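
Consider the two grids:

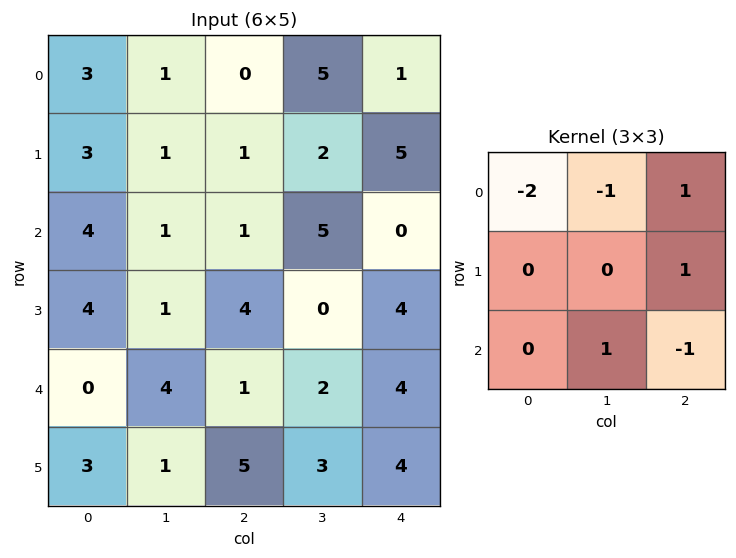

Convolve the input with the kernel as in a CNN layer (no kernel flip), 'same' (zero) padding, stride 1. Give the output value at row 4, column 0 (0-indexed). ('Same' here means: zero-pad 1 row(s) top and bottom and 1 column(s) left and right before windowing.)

The receptive field on the zero-padded input at this output position is [0 4 1 / 0 0 4 / 0 3 1]. Elementwise product with the kernel and sum: 0·-2 + 4·-1 + 1·1 + 4·1 + 3·1 + 1·-1.

3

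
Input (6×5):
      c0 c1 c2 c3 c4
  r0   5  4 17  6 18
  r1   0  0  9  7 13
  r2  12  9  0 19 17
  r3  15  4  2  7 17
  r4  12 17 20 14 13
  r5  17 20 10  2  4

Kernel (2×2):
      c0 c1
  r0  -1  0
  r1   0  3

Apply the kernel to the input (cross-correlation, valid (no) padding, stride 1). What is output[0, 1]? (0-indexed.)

23

The receptive field on the input at this output position is [4 17 / 0 9]. Elementwise product with the kernel and sum: 4·-1 + 9·3.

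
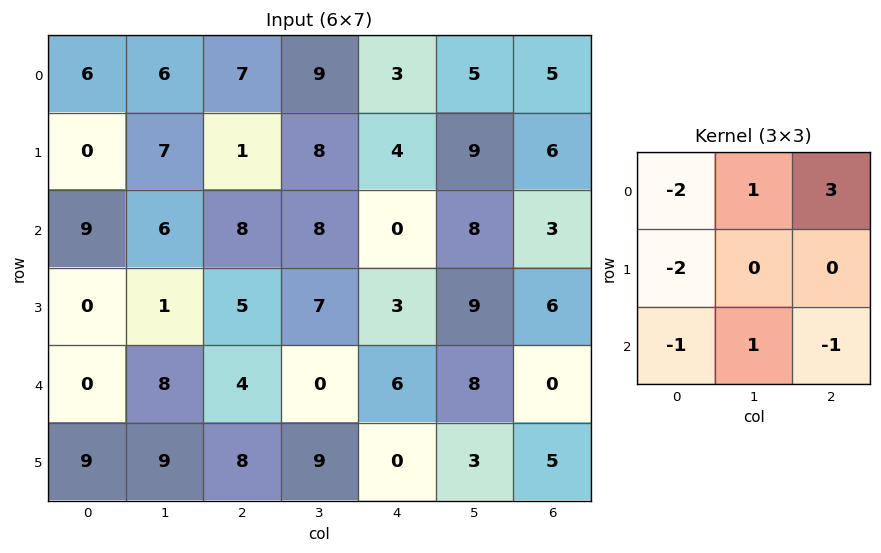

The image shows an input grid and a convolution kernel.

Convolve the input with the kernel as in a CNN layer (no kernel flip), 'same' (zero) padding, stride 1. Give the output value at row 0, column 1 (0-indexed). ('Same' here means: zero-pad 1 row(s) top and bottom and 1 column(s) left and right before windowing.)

The receptive field on the zero-padded input at this output position is [0 0 0 / 6 6 7 / 0 7 1]. Elementwise product with the kernel and sum: 0·-2 + 0·1 + 0·3 + 6·-2 + 0·-1 + 7·1 + 1·-1.

-6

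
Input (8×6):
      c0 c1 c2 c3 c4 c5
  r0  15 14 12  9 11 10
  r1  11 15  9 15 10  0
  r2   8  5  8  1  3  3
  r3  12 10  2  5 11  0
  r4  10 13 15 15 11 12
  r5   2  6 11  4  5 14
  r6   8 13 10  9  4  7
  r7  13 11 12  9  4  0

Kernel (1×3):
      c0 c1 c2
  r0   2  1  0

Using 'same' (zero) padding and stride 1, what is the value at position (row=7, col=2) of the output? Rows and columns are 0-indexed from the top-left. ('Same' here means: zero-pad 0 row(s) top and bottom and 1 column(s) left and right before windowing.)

34

The receptive field on the zero-padded input at this output position is [11 12 9]. Elementwise product with the kernel and sum: 11·2 + 12·1.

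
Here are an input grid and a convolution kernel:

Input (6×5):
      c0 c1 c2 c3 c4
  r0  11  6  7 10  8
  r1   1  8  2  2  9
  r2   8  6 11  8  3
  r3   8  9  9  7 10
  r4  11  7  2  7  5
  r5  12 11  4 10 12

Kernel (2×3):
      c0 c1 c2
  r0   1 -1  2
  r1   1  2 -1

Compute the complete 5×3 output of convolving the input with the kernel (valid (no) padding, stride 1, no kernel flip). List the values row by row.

34 29 10
6 30 42
41 31 22
40 18 33
38 28 17

Output[0,0]: The receptive field on the input at this output position is [11 6 7 / 1 8 2]. Elementwise product with the kernel and sum: 11·1 + 6·-1 + 7·2 + 1·1 + 8·2 + 2·-1.
Output[0,1]: The receptive field on the input at this output position is [6 7 10 / 8 2 2]. Elementwise product with the kernel and sum: 6·1 + 7·-1 + 10·2 + 8·1 + 2·2 + 2·-1.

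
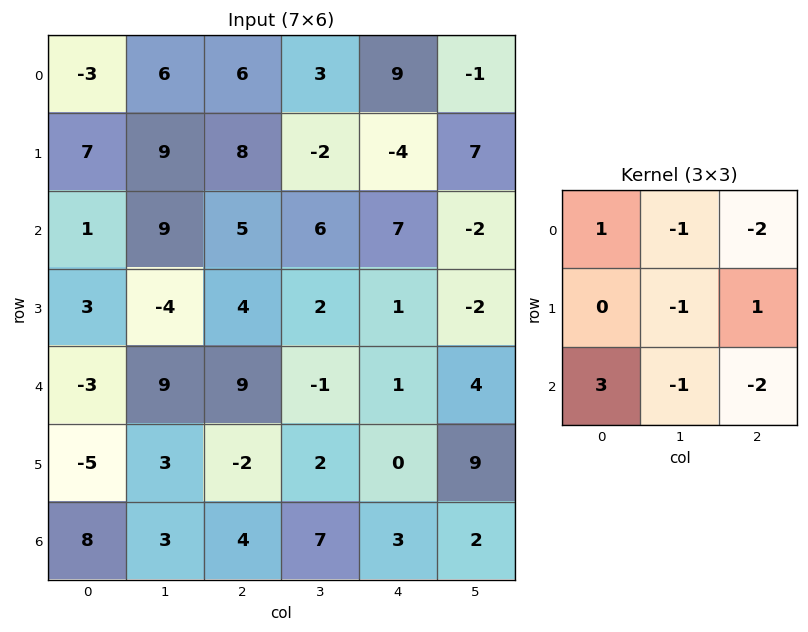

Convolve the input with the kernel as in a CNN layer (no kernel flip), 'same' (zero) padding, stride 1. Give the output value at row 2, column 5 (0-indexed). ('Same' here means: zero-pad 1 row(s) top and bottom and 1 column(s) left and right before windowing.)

-4

The receptive field on the zero-padded input at this output position is [-4 7 0 / 7 -2 0 / 1 -2 0]. Elementwise product with the kernel and sum: -4·1 + 7·-1 + 0·-2 + -2·-1 + 0·1 + 1·3 + -2·-1 + 0·-2.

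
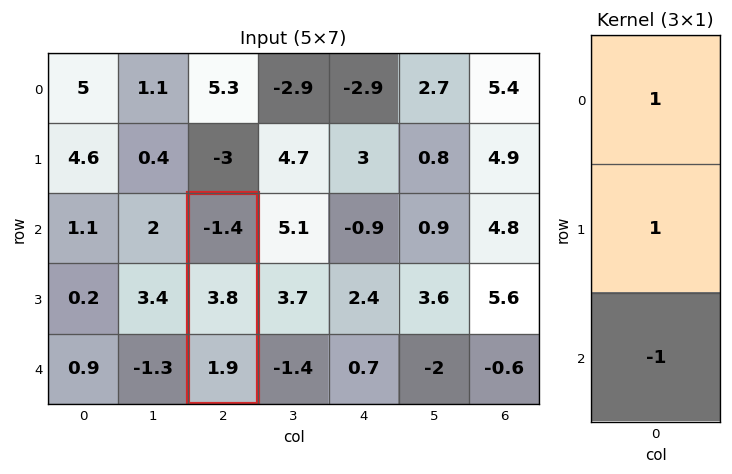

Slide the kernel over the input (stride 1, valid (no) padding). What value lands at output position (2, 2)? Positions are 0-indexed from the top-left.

The receptive field on the input at this output position is [-1.4 / 3.8 / 1.9]. Elementwise product with the kernel and sum: -1.4·1 + 3.8·1 + 1.9·-1.

0.5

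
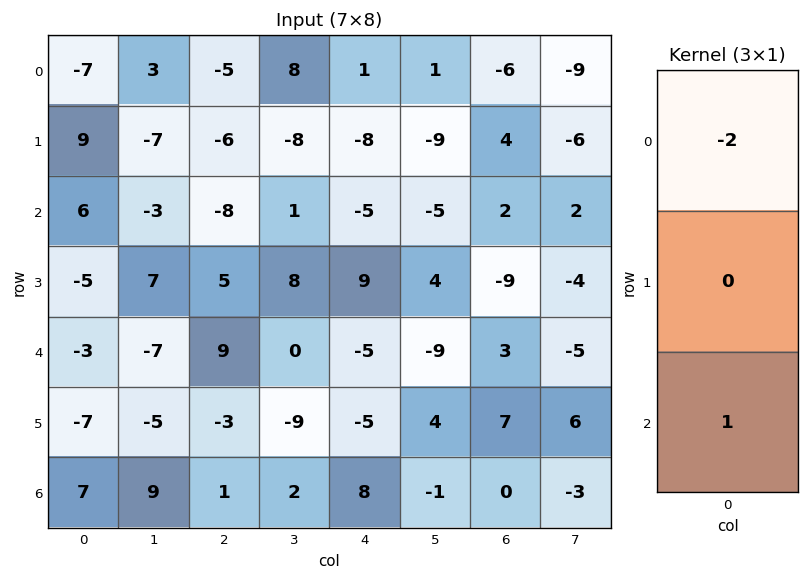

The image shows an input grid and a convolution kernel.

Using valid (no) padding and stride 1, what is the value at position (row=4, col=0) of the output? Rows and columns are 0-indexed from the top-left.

13

The receptive field on the input at this output position is [-3 / -7 / 7]. Elementwise product with the kernel and sum: -3·-2 + 7·1.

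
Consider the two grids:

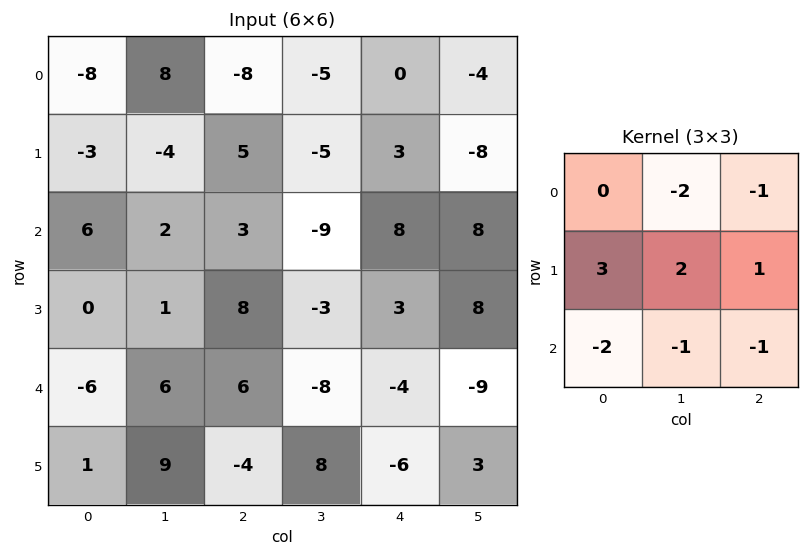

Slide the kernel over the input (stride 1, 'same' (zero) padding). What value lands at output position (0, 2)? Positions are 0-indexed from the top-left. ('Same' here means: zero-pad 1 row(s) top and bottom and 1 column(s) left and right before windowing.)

11

The receptive field on the zero-padded input at this output position is [0 0 0 / 8 -8 -5 / -4 5 -5]. Elementwise product with the kernel and sum: 0·-2 + 0·-1 + 8·3 + -8·2 + -5·1 + -4·-2 + 5·-1 + -5·-1.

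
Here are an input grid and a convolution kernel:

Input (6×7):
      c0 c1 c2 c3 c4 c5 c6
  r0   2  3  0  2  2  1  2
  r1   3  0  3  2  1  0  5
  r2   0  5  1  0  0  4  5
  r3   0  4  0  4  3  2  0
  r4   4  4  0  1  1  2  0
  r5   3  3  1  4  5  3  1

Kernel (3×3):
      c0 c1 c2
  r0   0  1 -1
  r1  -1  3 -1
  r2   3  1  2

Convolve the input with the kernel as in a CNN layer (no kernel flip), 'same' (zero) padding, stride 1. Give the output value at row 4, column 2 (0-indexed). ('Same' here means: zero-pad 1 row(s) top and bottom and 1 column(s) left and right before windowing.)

9

The receptive field on the zero-padded input at this output position is [4 0 4 / 4 0 1 / 3 1 4]. Elementwise product with the kernel and sum: 0·1 + 4·-1 + 4·-1 + 0·3 + 1·-1 + 3·3 + 1·1 + 4·2.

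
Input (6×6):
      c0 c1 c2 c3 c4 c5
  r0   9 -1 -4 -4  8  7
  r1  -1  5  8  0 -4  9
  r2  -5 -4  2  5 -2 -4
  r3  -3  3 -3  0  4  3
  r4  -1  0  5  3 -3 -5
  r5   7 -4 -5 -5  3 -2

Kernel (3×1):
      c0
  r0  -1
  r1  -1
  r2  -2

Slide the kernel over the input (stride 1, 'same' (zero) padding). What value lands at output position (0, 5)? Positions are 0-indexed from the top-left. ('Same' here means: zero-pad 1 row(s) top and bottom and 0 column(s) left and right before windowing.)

-25

The receptive field on the zero-padded input at this output position is [0 / 7 / 9]. Elementwise product with the kernel and sum: 0·-1 + 7·-1 + 9·-2.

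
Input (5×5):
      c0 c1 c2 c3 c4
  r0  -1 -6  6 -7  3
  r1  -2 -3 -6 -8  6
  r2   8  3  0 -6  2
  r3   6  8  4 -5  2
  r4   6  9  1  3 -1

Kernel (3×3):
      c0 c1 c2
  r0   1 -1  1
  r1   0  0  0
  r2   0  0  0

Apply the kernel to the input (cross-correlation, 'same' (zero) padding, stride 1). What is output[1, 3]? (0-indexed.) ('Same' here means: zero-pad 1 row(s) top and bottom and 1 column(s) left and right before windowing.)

The receptive field on the zero-padded input at this output position is [6 -7 3 / -6 -8 6 / 0 -6 2]. Elementwise product with the kernel and sum: 6·1 + -7·-1 + 3·1.

16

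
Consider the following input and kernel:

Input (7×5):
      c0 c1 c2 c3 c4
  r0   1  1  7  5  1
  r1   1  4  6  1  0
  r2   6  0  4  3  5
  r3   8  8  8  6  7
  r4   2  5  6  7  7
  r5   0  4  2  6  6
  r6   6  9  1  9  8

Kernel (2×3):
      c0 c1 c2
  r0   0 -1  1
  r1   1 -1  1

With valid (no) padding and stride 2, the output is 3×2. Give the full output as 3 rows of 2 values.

9 1
12 11
-1 2

Output[0,0]: The receptive field on the input at this output position is [1 1 7 / 1 4 6]. Elementwise product with the kernel and sum: 1·-1 + 7·1 + 1·1 + 4·-1 + 6·1.
Output[0,1]: The receptive field on the input at this output position is [7 5 1 / 6 1 0]. Elementwise product with the kernel and sum: 5·-1 + 1·1 + 6·1 + 1·-1 + 0·1.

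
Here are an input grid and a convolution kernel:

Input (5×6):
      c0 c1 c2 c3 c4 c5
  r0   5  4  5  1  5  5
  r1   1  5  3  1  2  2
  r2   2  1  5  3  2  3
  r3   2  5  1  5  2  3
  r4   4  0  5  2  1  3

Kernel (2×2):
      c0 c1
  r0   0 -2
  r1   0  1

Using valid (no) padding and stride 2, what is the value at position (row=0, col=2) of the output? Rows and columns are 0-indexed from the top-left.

The receptive field on the input at this output position is [5 5 / 2 2]. Elementwise product with the kernel and sum: 5·-2 + 2·1.

-8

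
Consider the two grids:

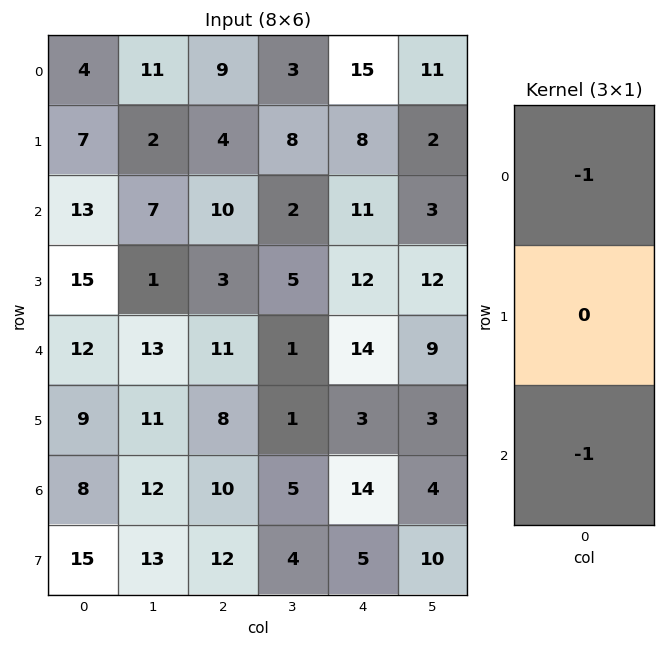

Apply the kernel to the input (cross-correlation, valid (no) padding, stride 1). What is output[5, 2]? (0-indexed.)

The receptive field on the input at this output position is [8 / 10 / 12]. Elementwise product with the kernel and sum: 8·-1 + 12·-1.

-20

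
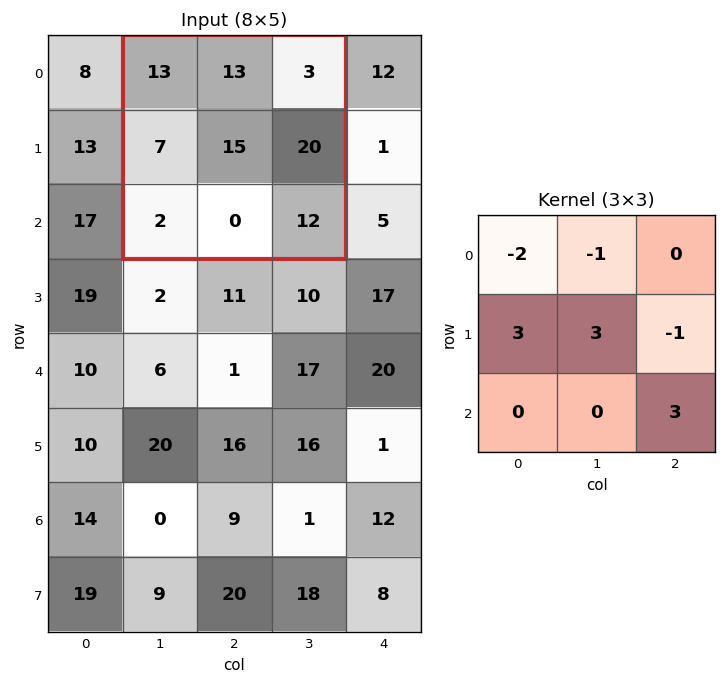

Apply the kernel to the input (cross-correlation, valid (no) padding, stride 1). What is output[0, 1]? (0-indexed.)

43

The receptive field on the input at this output position is [13 13 3 / 7 15 20 / 2 0 12]. Elementwise product with the kernel and sum: 13·-2 + 13·-1 + 7·3 + 15·3 + 20·-1 + 12·3.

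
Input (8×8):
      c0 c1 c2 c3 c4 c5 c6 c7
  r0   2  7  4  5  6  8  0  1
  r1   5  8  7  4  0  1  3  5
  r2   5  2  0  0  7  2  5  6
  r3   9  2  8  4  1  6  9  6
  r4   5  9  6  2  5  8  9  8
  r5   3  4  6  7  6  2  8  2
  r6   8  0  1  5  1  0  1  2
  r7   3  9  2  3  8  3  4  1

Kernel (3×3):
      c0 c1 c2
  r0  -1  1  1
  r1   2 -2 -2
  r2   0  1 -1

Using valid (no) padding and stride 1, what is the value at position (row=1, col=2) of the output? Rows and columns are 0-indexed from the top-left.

-14

The receptive field on the input at this output position is [7 4 0 / 0 0 7 / 8 4 1]. Elementwise product with the kernel and sum: 7·-1 + 4·1 + 0·1 + 0·2 + 0·-2 + 7·-2 + 4·1 + 1·-1.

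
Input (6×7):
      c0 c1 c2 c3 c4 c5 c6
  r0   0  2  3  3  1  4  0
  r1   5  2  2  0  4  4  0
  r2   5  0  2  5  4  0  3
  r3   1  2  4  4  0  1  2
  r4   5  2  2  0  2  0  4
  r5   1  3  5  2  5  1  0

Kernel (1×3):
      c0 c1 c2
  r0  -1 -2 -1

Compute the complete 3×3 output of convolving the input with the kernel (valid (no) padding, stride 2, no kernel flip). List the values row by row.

Output[0,0]: The receptive field on the input at this output position is [0 2 3]. Elementwise product with the kernel and sum: 0·-1 + 2·-2 + 3·-1.
Output[0,1]: The receptive field on the input at this output position is [3 3 1]. Elementwise product with the kernel and sum: 3·-1 + 3·-2 + 1·-1.

-7 -10 -9
-7 -16 -7
-11 -4 -6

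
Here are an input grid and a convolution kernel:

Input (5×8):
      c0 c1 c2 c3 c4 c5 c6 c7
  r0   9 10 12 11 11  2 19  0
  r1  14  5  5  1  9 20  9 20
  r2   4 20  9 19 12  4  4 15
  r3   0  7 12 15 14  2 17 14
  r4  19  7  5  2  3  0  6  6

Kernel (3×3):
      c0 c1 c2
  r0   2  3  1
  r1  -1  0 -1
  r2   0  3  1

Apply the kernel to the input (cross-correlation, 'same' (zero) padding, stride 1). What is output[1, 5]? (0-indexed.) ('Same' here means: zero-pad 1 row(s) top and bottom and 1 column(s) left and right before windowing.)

45

The receptive field on the zero-padded input at this output position is [11 2 19 / 9 20 9 / 12 4 4]. Elementwise product with the kernel and sum: 11·2 + 2·3 + 19·1 + 9·-1 + 9·-1 + 4·3 + 4·1.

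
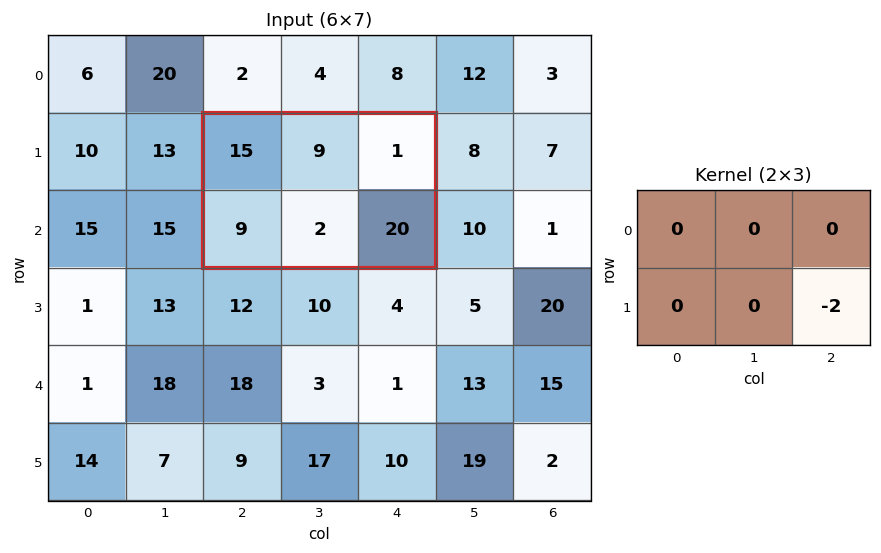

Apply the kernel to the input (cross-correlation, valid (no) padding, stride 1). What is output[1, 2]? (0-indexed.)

The receptive field on the input at this output position is [15 9 1 / 9 2 20]. Elementwise product with the kernel and sum: 20·-2.

-40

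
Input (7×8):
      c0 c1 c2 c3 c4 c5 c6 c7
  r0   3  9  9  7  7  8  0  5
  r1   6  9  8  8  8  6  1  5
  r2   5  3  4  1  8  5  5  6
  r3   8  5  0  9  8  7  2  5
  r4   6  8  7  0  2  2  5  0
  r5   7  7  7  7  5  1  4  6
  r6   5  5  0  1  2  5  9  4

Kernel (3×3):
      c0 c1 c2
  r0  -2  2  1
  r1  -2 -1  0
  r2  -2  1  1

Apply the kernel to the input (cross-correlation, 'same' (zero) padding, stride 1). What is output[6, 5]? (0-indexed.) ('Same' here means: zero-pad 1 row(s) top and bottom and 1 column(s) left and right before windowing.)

The receptive field on the zero-padded input at this output position is [5 1 4 / 2 5 9 / 0 0 0]. Elementwise product with the kernel and sum: 5·-2 + 1·2 + 4·1 + 2·-2 + 5·-1 + 0·-2 + 0·1 + 0·1.

-13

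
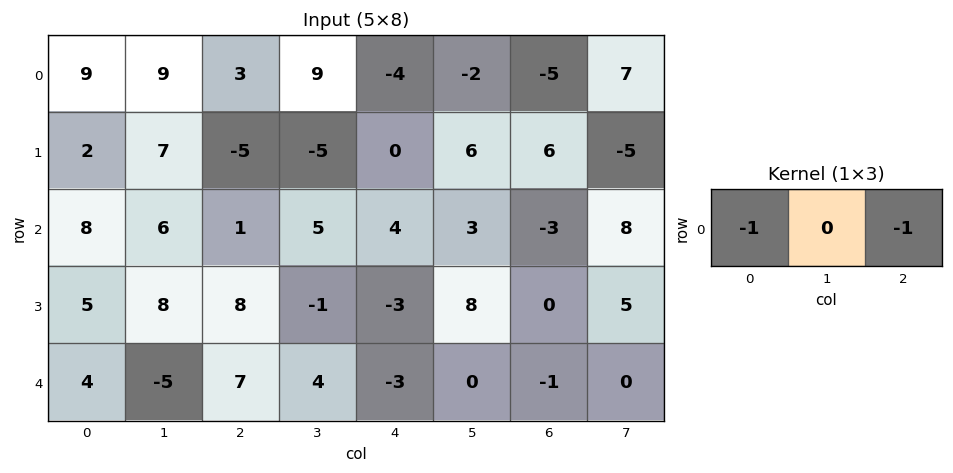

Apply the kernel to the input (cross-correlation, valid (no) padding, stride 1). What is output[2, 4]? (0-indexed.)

The receptive field on the input at this output position is [4 3 -3]. Elementwise product with the kernel and sum: 4·-1 + -3·-1.

-1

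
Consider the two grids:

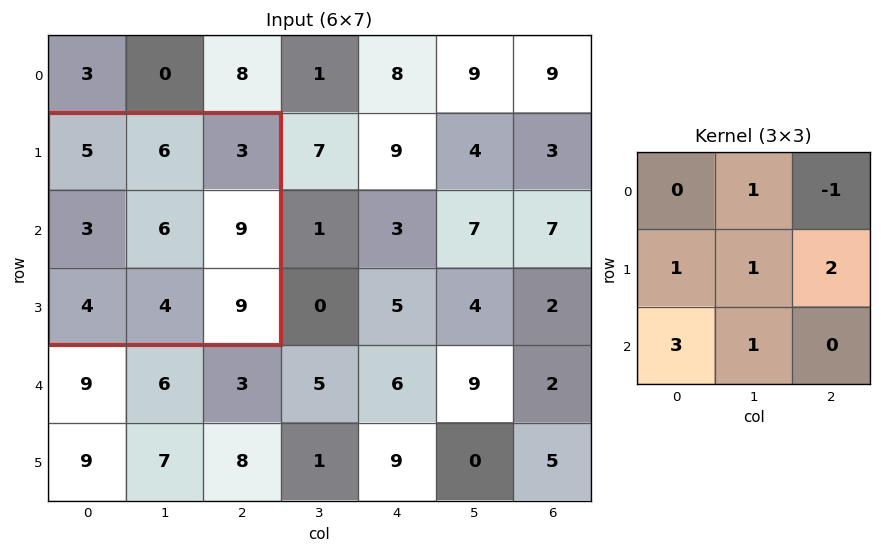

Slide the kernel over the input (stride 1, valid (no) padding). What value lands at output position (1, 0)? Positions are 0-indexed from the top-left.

46

The receptive field on the input at this output position is [5 6 3 / 3 6 9 / 4 4 9]. Elementwise product with the kernel and sum: 6·1 + 3·-1 + 3·1 + 6·1 + 9·2 + 4·3 + 4·1.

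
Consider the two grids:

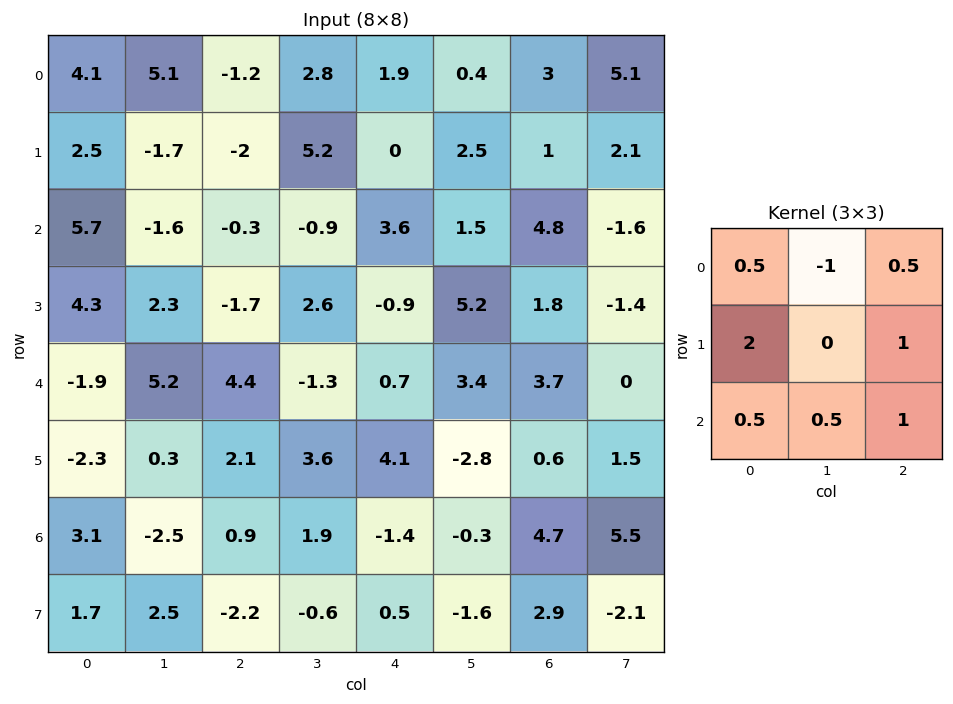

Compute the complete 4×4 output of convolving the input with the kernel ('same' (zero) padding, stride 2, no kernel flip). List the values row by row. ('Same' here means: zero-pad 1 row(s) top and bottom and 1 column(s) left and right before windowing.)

4.65 16.35 11.1 9.75
-0.5 2.55 9.6 4.8
1.2 18.05 6.65 7.3
3.3 -3.7 -1.85 2.2

Output[0,0]: The receptive field on the zero-padded input at this output position is [0 0 0 / 0 4.1 5.1 / 0 2.5 -1.7]. Elementwise product with the kernel and sum: 0·0.5 + 0·-1 + 0·0.5 + 0·2 + 5.1·1 + 0·0.5 + 2.5·0.5 + -1.7·1.
Output[0,1]: The receptive field on the zero-padded input at this output position is [0 0 0 / 5.1 -1.2 2.8 / -1.7 -2 5.2]. Elementwise product with the kernel and sum: 0·0.5 + 0·-1 + 0·0.5 + 5.1·2 + 2.8·1 + -1.7·0.5 + -2·0.5 + 5.2·1.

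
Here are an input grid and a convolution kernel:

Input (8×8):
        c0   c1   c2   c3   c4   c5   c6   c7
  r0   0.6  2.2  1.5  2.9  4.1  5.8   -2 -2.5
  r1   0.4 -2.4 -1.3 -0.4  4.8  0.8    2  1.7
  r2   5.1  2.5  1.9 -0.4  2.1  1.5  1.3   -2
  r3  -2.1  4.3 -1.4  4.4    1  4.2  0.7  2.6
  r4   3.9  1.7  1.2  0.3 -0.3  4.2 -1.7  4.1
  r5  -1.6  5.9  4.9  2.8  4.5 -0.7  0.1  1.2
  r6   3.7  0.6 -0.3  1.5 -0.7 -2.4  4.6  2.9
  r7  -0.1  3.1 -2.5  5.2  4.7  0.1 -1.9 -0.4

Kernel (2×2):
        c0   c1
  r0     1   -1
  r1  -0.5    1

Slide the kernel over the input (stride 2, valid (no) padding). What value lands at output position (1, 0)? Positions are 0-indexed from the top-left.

The receptive field on the input at this output position is [5.1 2.5 / -2.1 4.3]. Elementwise product with the kernel and sum: 5.1·1 + 2.5·-1 + -2.1·-0.5 + 4.3·1.

7.95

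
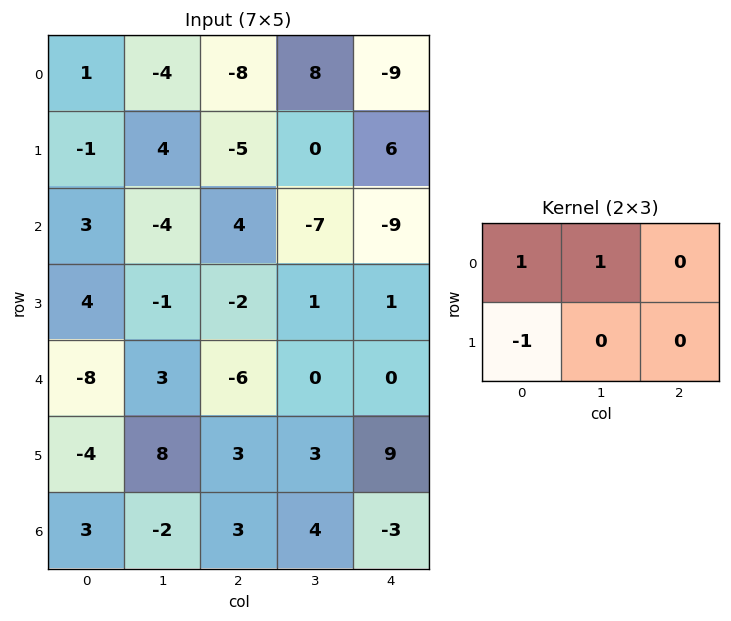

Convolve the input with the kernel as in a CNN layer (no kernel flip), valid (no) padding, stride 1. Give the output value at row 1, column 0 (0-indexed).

The receptive field on the input at this output position is [-1 4 -5 / 3 -4 4]. Elementwise product with the kernel and sum: -1·1 + 4·1 + 3·-1.

0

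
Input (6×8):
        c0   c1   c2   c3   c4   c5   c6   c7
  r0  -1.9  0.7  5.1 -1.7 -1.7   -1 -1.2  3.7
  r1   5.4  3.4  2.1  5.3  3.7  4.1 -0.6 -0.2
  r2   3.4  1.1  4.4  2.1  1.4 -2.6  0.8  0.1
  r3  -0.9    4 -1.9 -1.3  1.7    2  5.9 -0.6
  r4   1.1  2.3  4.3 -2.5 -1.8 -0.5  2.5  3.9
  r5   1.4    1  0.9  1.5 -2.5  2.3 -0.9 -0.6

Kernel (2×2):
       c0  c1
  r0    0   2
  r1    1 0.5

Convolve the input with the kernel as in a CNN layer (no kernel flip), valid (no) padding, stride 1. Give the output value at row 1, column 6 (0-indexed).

The receptive field on the input at this output position is [-0.6 -0.2 / 0.8 0.1]. Elementwise product with the kernel and sum: -0.2·2 + 0.8·1 + 0.1·0.5.

0.45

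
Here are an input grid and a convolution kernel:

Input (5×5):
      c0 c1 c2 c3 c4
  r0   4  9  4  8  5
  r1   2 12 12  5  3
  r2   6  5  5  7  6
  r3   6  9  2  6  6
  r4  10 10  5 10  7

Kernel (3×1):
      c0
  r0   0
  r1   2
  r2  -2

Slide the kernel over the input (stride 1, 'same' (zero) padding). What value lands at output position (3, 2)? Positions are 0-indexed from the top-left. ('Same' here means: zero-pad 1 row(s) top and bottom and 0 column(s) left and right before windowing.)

The receptive field on the zero-padded input at this output position is [5 / 2 / 5]. Elementwise product with the kernel and sum: 2·2 + 5·-2.

-6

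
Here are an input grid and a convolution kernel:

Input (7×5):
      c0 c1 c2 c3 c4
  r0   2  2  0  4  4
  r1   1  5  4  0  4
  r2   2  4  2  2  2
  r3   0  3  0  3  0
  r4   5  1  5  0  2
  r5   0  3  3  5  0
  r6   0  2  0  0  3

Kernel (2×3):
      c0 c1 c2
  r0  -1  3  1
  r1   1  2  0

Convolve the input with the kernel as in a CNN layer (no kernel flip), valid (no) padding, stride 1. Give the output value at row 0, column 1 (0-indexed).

15

The receptive field on the input at this output position is [2 0 4 / 5 4 0]. Elementwise product with the kernel and sum: 2·-1 + 0·3 + 4·1 + 5·1 + 4·2.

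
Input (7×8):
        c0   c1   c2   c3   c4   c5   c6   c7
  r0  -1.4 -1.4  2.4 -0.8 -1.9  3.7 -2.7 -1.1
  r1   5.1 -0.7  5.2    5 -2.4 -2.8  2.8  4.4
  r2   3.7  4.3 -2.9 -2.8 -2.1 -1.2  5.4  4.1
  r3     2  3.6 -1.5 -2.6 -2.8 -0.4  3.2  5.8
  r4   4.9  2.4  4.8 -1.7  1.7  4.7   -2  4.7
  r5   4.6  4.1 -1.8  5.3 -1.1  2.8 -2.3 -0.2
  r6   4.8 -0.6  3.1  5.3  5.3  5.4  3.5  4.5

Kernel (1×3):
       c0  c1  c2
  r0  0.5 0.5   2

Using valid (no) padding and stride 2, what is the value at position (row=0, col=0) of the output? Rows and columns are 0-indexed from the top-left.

3.4

The receptive field on the input at this output position is [-1.4 -1.4 2.4]. Elementwise product with the kernel and sum: -1.4·0.5 + -1.4·0.5 + 2.4·2.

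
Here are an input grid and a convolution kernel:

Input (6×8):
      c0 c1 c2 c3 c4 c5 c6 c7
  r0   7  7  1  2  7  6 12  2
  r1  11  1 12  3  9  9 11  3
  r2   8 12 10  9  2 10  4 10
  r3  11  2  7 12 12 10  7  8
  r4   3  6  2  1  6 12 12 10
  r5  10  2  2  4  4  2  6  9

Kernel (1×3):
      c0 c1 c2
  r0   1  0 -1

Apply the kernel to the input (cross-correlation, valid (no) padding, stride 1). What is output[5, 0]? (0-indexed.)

8

The receptive field on the input at this output position is [10 2 2]. Elementwise product with the kernel and sum: 10·1 + 2·-1.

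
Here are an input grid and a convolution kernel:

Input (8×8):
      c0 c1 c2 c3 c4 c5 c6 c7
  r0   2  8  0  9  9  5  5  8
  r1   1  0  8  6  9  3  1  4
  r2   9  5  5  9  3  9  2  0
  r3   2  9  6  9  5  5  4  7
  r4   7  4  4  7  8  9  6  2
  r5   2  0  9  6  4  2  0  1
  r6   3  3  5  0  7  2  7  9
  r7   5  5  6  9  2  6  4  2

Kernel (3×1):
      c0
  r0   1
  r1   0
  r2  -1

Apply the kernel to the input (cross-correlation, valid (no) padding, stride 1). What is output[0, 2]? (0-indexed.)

The receptive field on the input at this output position is [0 / 8 / 5]. Elementwise product with the kernel and sum: 0·1 + 5·-1.

-5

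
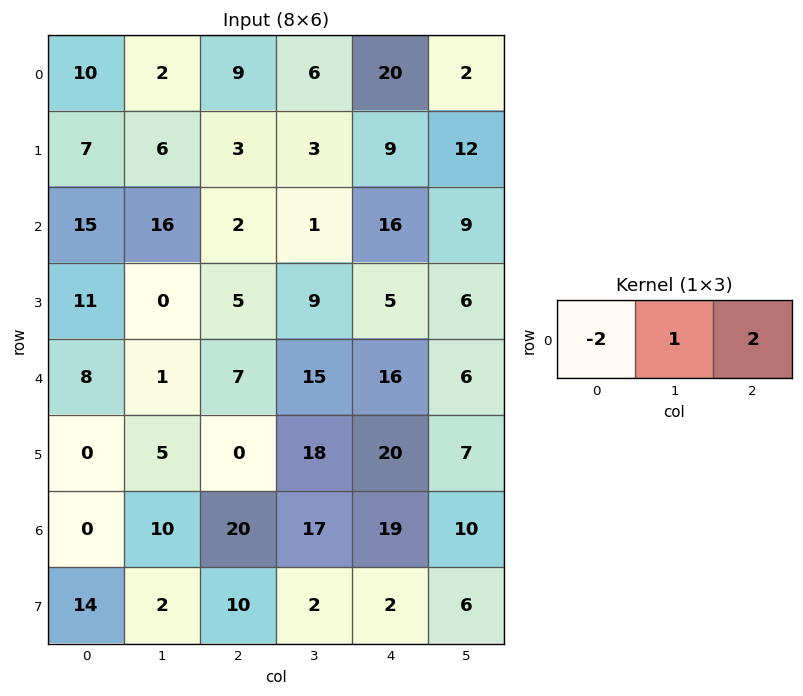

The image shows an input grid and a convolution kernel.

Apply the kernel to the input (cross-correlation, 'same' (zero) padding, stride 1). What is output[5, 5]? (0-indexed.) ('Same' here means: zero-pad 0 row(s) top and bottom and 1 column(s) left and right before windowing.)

-33

The receptive field on the zero-padded input at this output position is [20 7 0]. Elementwise product with the kernel and sum: 20·-2 + 7·1 + 0·2.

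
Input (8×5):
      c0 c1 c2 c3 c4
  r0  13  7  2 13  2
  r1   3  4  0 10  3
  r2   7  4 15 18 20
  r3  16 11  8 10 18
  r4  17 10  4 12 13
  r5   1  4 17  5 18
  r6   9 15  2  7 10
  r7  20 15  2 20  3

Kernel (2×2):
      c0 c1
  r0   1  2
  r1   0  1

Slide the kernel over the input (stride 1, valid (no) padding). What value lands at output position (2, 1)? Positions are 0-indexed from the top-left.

The receptive field on the input at this output position is [4 15 / 11 8]. Elementwise product with the kernel and sum: 4·1 + 15·2 + 8·1.

42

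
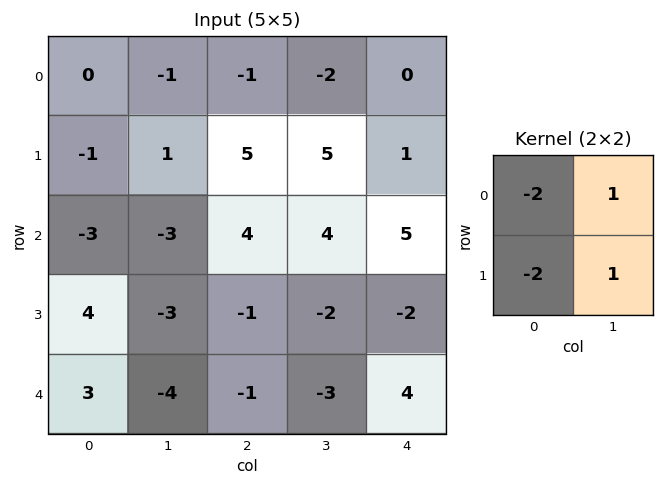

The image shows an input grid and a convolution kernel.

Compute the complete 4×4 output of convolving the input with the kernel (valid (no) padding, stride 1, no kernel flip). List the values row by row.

Output[0,0]: The receptive field on the input at this output position is [0 -1 / -1 1]. Elementwise product with the kernel and sum: 0·-2 + -1·1 + -1·-2 + 1·1.
Output[0,1]: The receptive field on the input at this output position is [-1 -1 / 1 5]. Elementwise product with the kernel and sum: -1·-2 + -1·1 + 1·-2 + 5·1.

2 4 -5 -5
6 13 -9 -12
-8 15 -4 -1
-21 12 -1 12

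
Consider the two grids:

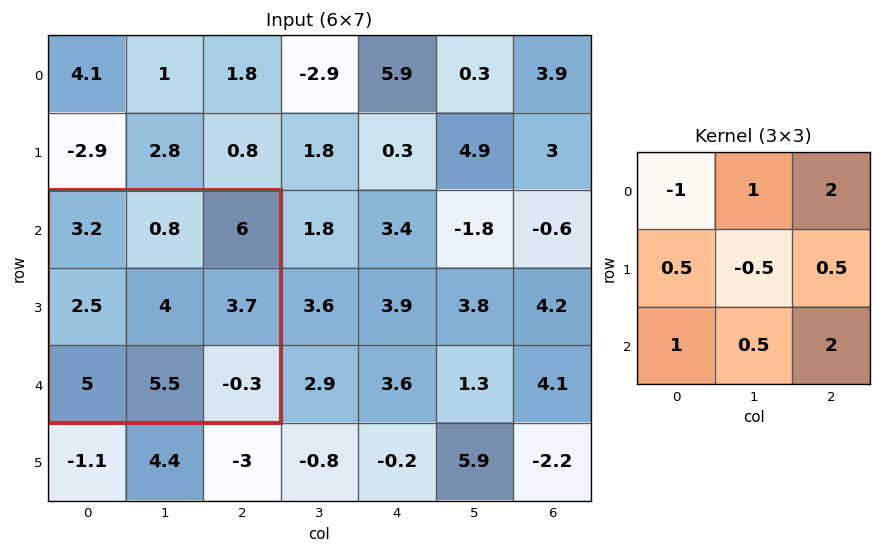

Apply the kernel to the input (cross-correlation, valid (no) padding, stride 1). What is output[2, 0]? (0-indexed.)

17.85

The receptive field on the input at this output position is [3.2 0.8 6 / 2.5 4 3.7 / 5 5.5 -0.3]. Elementwise product with the kernel and sum: 3.2·-1 + 0.8·1 + 6·2 + 2.5·0.5 + 4·-0.5 + 3.7·0.5 + 5·1 + 5.5·0.5 + -0.3·2.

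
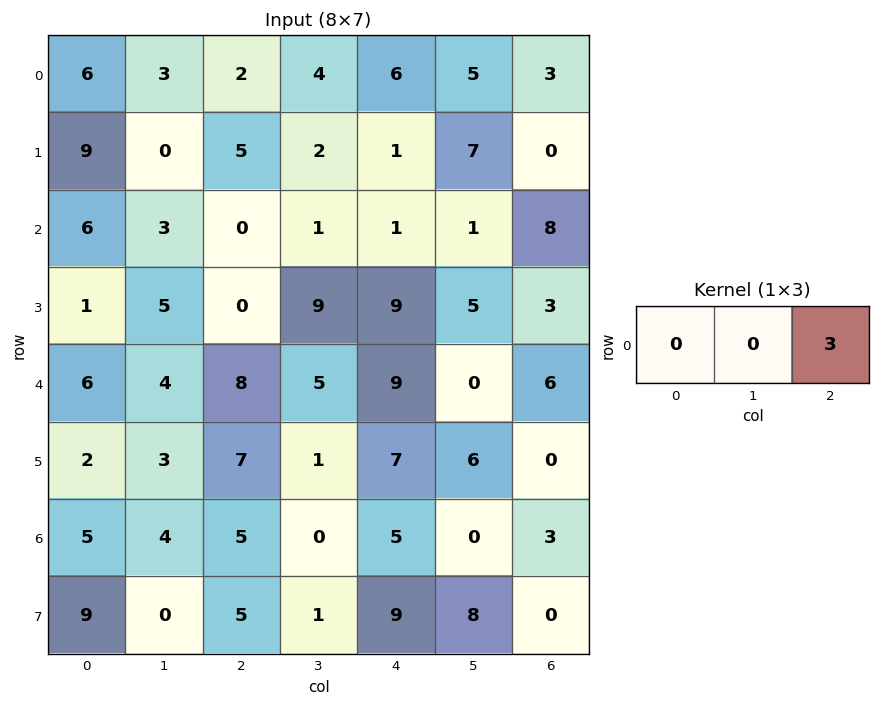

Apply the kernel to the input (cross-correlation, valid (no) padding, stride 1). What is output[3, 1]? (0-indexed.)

The receptive field on the input at this output position is [5 0 9]. Elementwise product with the kernel and sum: 9·3.

27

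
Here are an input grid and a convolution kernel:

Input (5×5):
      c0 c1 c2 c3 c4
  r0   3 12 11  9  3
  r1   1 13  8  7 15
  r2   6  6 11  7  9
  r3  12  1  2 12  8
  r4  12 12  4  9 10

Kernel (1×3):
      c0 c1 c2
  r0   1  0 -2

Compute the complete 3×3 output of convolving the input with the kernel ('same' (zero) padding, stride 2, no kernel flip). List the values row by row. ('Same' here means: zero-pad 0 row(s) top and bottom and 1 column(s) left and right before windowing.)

Output[0,0]: The receptive field on the zero-padded input at this output position is [0 3 12]. Elementwise product with the kernel and sum: 0·1 + 12·-2.
Output[0,1]: The receptive field on the zero-padded input at this output position is [12 11 9]. Elementwise product with the kernel and sum: 12·1 + 9·-2.

-24 -6 9
-12 -8 7
-24 -6 9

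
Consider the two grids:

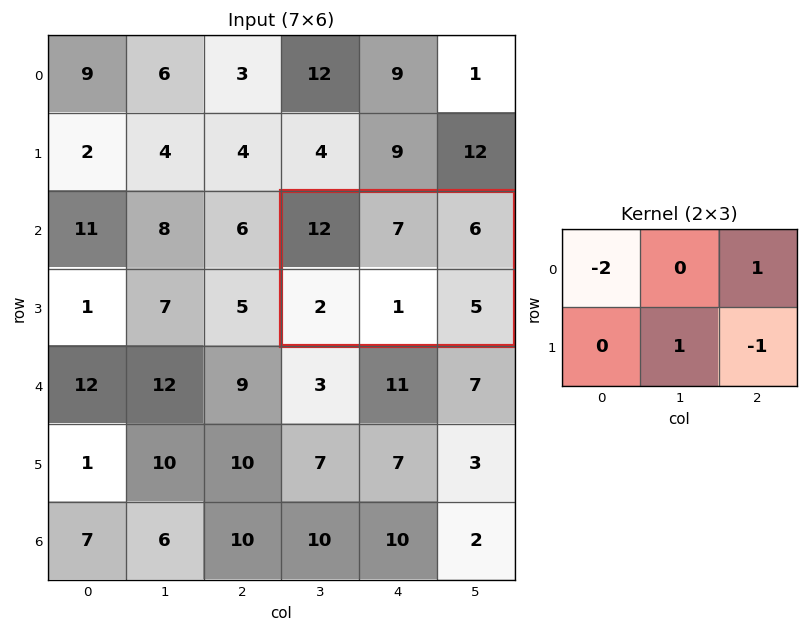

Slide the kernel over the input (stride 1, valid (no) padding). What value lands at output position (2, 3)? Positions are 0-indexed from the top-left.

-22

The receptive field on the input at this output position is [12 7 6 / 2 1 5]. Elementwise product with the kernel and sum: 12·-2 + 6·1 + 1·1 + 5·-1.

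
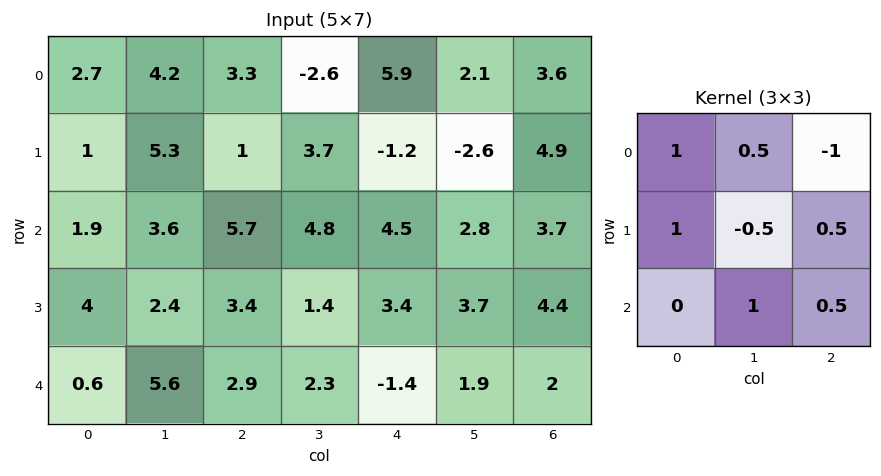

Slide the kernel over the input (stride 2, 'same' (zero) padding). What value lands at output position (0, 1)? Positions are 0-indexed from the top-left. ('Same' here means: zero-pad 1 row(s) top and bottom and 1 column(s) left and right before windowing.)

The receptive field on the zero-padded input at this output position is [0 0 0 / 4.2 3.3 -2.6 / 5.3 1 3.7]. Elementwise product with the kernel and sum: 0·1 + 0·0.5 + 0·-1 + 4.2·1 + 3.3·-0.5 + -2.6·0.5 + 1·1 + 3.7·0.5.

4.1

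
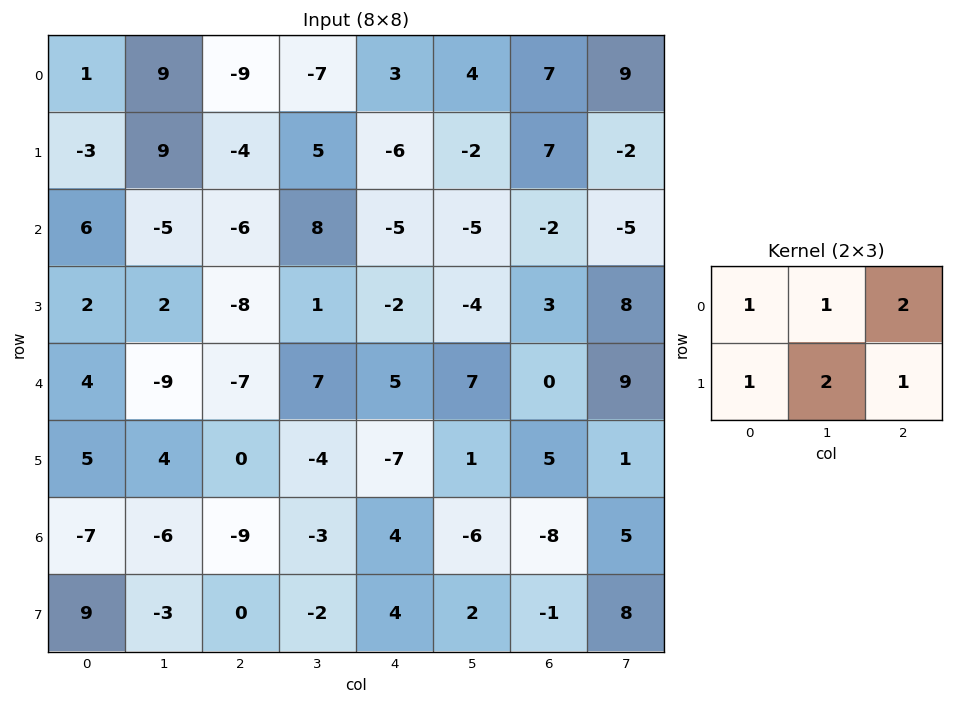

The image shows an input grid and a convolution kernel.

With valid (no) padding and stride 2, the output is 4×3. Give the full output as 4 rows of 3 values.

3 -10 18
-13 -16 -21
-6 -5 12
-28 -4 -11

Output[0,0]: The receptive field on the input at this output position is [1 9 -9 / -3 9 -4]. Elementwise product with the kernel and sum: 1·1 + 9·1 + -9·2 + -3·1 + 9·2 + -4·1.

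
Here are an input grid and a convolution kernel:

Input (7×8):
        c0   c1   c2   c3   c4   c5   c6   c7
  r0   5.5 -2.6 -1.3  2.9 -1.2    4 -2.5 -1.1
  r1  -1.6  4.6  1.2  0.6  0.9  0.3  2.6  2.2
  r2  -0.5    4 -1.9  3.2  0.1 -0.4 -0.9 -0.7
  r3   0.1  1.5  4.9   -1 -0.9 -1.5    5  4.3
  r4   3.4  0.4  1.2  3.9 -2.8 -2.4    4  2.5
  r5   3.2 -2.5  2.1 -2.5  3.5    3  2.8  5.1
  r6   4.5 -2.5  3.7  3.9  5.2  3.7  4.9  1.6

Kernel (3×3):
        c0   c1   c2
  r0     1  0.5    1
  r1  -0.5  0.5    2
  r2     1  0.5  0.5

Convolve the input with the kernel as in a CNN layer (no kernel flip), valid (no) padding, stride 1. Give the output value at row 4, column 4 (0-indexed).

14.85

The receptive field on the input at this output position is [-2.8 -2.4 4 / 3.5 3 2.8 / 5.2 3.7 4.9]. Elementwise product with the kernel and sum: -2.8·1 + -2.4·0.5 + 4·1 + 3.5·-0.5 + 3·0.5 + 2.8·2 + 5.2·1 + 3.7·0.5 + 4.9·0.5.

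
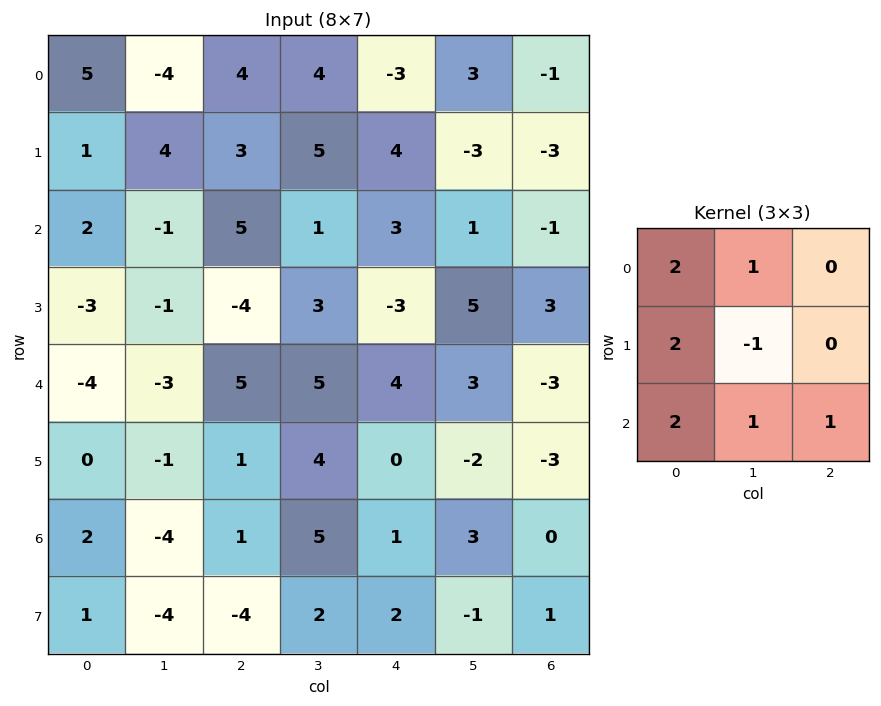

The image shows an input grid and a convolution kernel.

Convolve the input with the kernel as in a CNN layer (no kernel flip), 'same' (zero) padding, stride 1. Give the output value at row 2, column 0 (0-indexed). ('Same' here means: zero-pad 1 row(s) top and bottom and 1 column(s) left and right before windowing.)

-5

The receptive field on the zero-padded input at this output position is [0 1 4 / 0 2 -1 / 0 -3 -1]. Elementwise product with the kernel and sum: 0·2 + 1·1 + 0·2 + 2·-1 + 0·2 + -3·1 + -1·1.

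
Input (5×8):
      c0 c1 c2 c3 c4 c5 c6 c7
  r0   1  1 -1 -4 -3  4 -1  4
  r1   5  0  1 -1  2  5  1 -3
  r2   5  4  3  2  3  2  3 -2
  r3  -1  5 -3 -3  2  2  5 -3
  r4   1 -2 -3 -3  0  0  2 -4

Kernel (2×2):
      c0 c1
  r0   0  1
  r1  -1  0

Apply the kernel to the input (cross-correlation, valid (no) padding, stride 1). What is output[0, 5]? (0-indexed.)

The receptive field on the input at this output position is [4 -1 / 5 1]. Elementwise product with the kernel and sum: -1·1 + 5·-1.

-6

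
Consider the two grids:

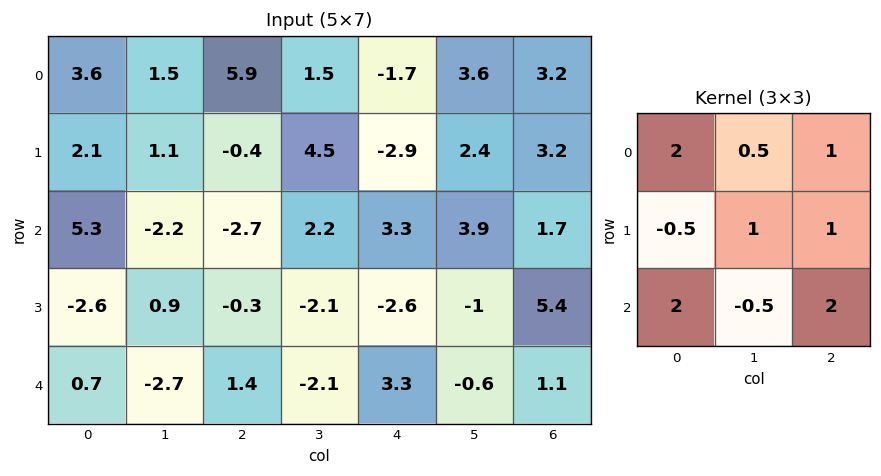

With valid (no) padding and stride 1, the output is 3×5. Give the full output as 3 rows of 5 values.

19.8 12.35 12.75 13.55 16.7
-9.45 4.85 0.65 11.15 8.65
14.25 -16.7 4.9 0.35 25.05

Output[0,0]: The receptive field on the input at this output position is [3.6 1.5 5.9 / 2.1 1.1 -0.4 / 5.3 -2.2 -2.7]. Elementwise product with the kernel and sum: 3.6·2 + 1.5·0.5 + 5.9·1 + 2.1·-0.5 + 1.1·1 + -0.4·1 + 5.3·2 + -2.2·-0.5 + -2.7·2.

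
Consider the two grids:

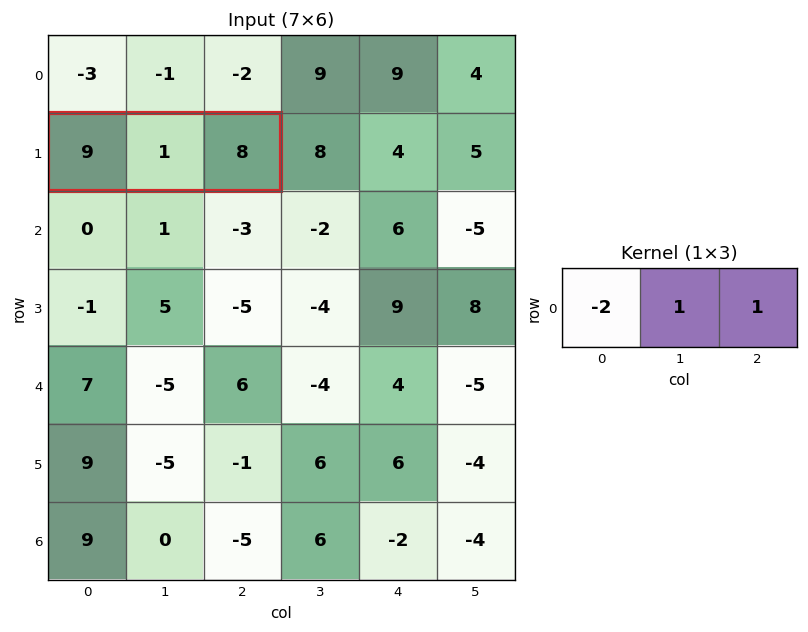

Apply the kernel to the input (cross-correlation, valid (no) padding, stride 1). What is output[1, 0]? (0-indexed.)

-9

The receptive field on the input at this output position is [9 1 8]. Elementwise product with the kernel and sum: 9·-2 + 1·1 + 8·1.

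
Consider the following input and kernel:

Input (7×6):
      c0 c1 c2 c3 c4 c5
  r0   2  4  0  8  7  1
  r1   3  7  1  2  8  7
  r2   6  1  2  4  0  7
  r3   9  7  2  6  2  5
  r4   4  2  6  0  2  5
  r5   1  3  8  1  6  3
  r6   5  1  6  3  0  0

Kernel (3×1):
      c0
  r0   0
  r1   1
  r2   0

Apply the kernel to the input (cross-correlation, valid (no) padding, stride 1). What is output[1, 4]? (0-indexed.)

The receptive field on the input at this output position is [8 / 0 / 2]. Elementwise product with the kernel and sum: 0·1.

0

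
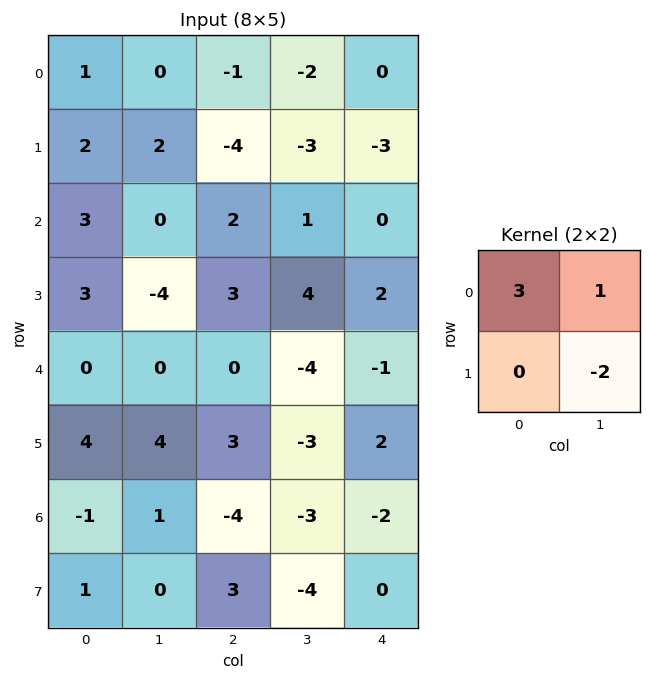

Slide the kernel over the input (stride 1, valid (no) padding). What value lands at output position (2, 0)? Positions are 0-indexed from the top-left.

The receptive field on the input at this output position is [3 0 / 3 -4]. Elementwise product with the kernel and sum: 3·3 + 0·1 + -4·-2.

17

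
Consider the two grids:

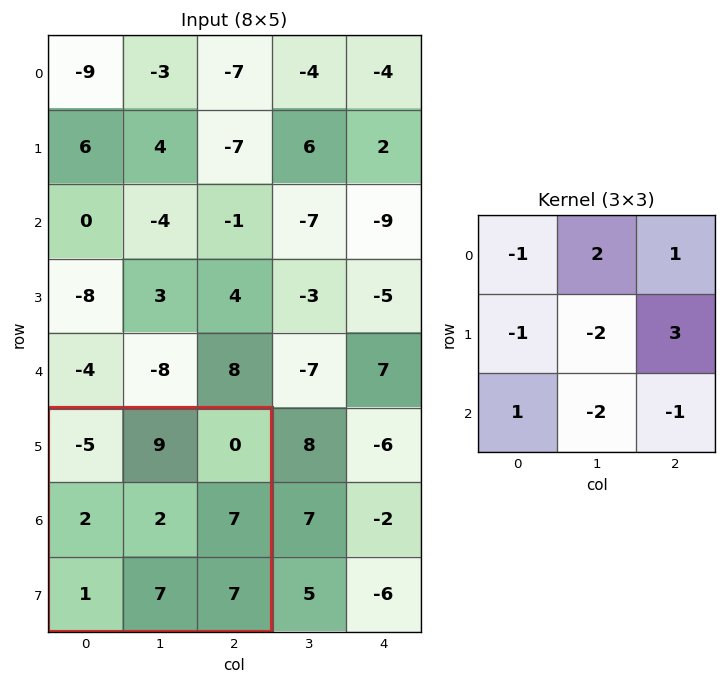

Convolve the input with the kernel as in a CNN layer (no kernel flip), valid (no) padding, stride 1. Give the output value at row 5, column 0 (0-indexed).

The receptive field on the input at this output position is [-5 9 0 / 2 2 7 / 1 7 7]. Elementwise product with the kernel and sum: -5·-1 + 9·2 + 0·1 + 2·-1 + 2·-2 + 7·3 + 1·1 + 7·-2 + 7·-1.

18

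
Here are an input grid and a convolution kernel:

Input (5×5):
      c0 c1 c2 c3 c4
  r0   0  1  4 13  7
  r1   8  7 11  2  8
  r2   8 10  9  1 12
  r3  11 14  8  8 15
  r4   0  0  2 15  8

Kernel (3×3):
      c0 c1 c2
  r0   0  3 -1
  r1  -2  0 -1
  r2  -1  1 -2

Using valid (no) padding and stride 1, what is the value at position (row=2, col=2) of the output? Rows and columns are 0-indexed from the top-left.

The receptive field on the input at this output position is [9 1 12 / 8 8 15 / 2 15 8]. Elementwise product with the kernel and sum: 1·3 + 12·-1 + 8·-2 + 15·-1 + 2·-1 + 15·1 + 8·-2.

-43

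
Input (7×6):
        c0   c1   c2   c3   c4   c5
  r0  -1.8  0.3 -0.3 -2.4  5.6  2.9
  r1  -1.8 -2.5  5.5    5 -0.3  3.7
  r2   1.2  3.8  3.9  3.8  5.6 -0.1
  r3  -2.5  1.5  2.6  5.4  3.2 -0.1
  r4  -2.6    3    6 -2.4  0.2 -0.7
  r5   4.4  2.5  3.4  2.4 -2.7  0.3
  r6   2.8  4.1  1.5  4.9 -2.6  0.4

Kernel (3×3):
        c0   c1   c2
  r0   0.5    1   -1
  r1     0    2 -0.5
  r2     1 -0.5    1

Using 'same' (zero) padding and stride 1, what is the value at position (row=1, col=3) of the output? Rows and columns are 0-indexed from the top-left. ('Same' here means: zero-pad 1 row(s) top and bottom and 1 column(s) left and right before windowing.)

9.6

The receptive field on the zero-padded input at this output position is [-0.3 -2.4 5.6 / 5.5 5 -0.3 / 3.9 3.8 5.6]. Elementwise product with the kernel and sum: -0.3·0.5 + -2.4·1 + 5.6·-1 + 5·2 + -0.3·-0.5 + 3.9·1 + 3.8·-0.5 + 5.6·1.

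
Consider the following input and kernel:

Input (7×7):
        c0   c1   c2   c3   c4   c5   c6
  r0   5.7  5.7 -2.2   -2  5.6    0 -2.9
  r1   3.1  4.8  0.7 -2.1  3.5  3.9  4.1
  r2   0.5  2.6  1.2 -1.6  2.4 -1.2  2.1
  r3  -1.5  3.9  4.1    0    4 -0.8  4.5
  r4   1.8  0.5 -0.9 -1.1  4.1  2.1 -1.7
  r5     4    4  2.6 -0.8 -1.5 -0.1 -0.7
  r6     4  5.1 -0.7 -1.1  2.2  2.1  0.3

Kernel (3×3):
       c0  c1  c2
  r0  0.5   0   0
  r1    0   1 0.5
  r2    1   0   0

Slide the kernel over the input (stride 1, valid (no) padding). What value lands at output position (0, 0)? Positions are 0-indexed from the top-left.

8.5

The receptive field on the input at this output position is [5.7 5.7 -2.2 / 3.1 4.8 0.7 / 0.5 2.6 1.2]. Elementwise product with the kernel and sum: 5.7·0.5 + 4.8·1 + 0.7·0.5 + 0.5·1.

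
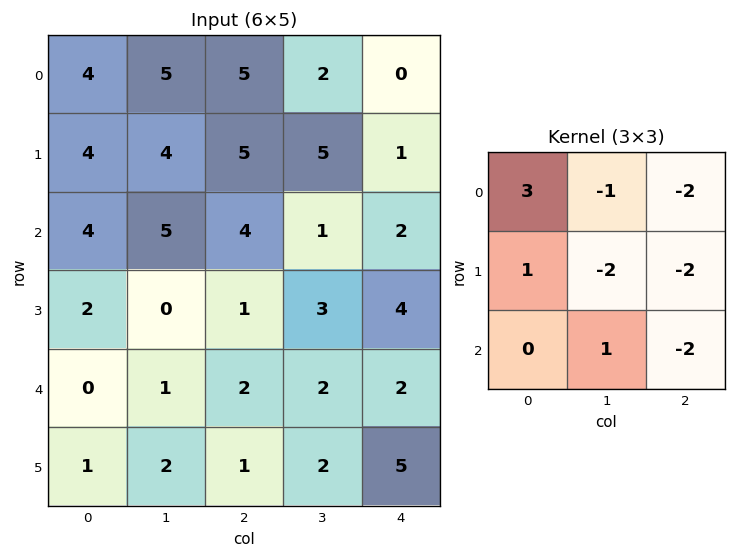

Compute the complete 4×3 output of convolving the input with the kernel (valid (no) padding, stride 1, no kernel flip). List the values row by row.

Output[0,0]: The receptive field on the input at this output position is [4 5 5 / 4 4 5 / 4 5 4]. Elementwise product with the kernel and sum: 4·3 + 5·-1 + 5·-2 + 4·1 + 4·-2 + 5·-2 + 5·1 + 4·-2.
Output[0,1]: The receptive field on the input at this output position is [5 5 2 / 4 5 5 / 5 4 1]. Elementwise product with the kernel and sum: 5·3 + 5·-1 + 2·-2 + 4·1 + 5·-2 + 5·-2 + 4·1 + 1·-2.

-20 -8 3
-18 -13 1
-4 -1 -8
-2 -17 -22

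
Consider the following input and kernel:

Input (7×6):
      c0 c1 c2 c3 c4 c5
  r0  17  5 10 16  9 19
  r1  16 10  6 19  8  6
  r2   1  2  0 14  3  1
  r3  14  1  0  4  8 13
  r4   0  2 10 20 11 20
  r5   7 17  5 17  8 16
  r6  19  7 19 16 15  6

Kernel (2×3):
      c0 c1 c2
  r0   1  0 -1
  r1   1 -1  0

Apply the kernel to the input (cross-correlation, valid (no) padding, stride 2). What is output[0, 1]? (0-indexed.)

The receptive field on the input at this output position is [10 16 9 / 6 19 8]. Elementwise product with the kernel and sum: 10·1 + 9·-1 + 6·1 + 19·-1.

-12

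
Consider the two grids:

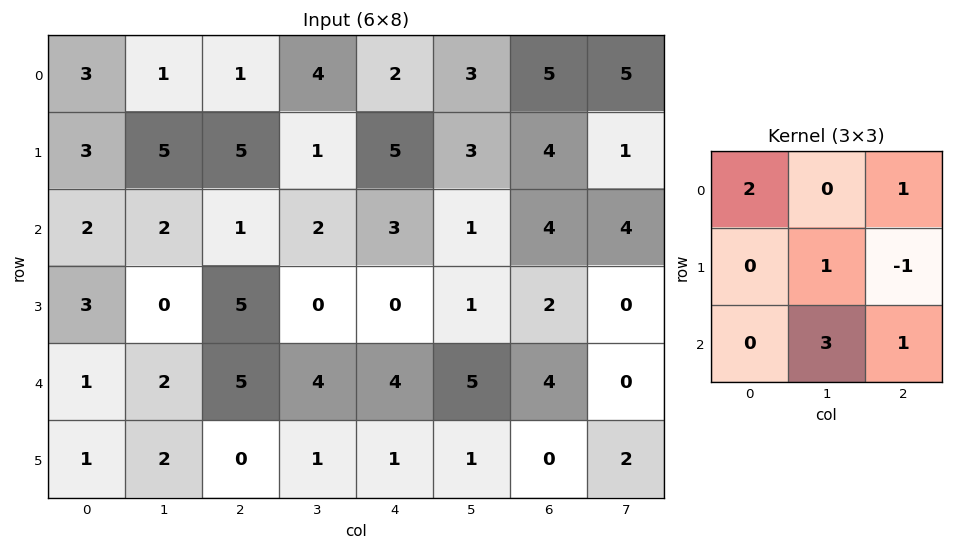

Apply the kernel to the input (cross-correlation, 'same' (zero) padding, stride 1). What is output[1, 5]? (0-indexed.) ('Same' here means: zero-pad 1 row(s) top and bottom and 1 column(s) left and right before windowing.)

The receptive field on the zero-padded input at this output position is [2 3 5 / 5 3 4 / 3 1 4]. Elementwise product with the kernel and sum: 2·2 + 5·1 + 3·1 + 4·-1 + 1·3 + 4·1.

15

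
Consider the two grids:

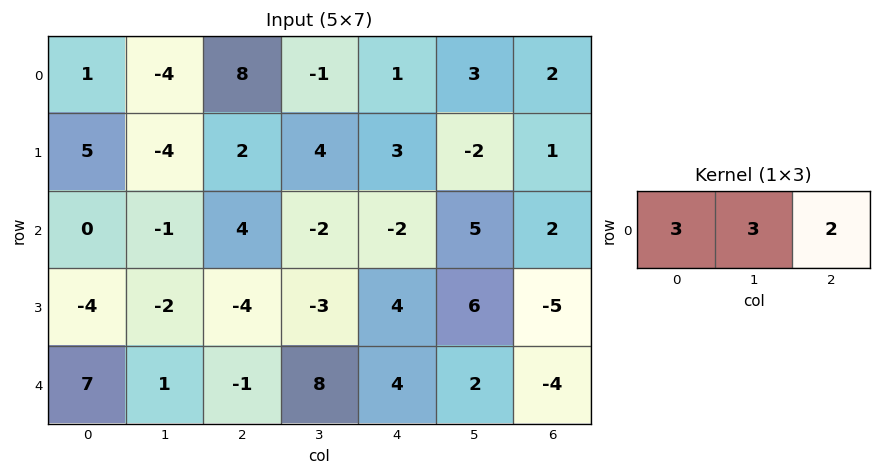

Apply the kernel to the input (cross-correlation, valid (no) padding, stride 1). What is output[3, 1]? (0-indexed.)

-24

The receptive field on the input at this output position is [-2 -4 -3]. Elementwise product with the kernel and sum: -2·3 + -4·3 + -3·2.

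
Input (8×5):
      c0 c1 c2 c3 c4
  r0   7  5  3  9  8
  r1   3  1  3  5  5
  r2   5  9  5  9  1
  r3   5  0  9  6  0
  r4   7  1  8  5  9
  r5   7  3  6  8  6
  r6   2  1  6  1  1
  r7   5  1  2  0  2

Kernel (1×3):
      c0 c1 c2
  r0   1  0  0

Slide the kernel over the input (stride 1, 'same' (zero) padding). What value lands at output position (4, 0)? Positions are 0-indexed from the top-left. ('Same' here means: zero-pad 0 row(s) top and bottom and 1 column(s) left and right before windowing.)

The receptive field on the zero-padded input at this output position is [0 7 1]. Elementwise product with the kernel and sum: 0·1.

0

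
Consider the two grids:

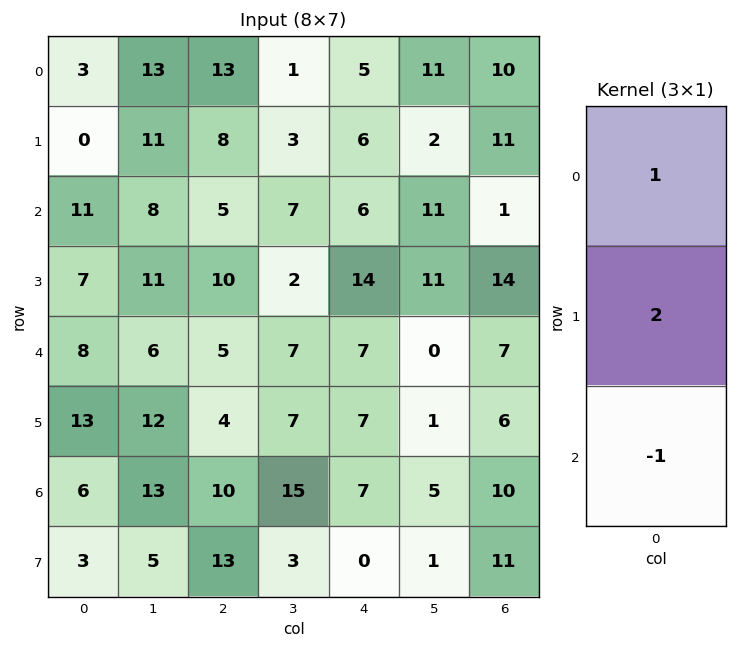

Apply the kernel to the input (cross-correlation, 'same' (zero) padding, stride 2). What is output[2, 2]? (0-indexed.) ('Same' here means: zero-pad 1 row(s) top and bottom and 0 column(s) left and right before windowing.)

21

The receptive field on the zero-padded input at this output position is [14 / 7 / 7]. Elementwise product with the kernel and sum: 14·1 + 7·2 + 7·-1.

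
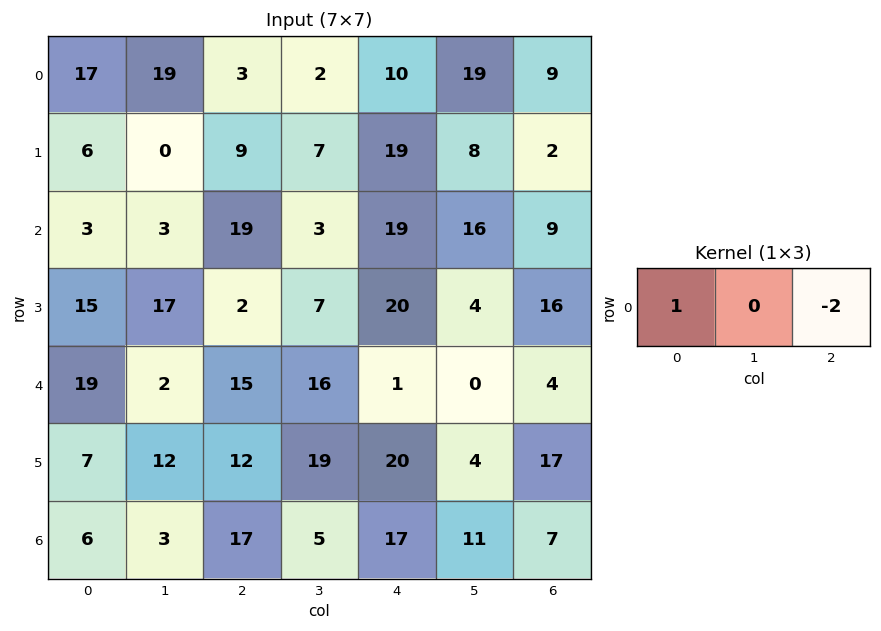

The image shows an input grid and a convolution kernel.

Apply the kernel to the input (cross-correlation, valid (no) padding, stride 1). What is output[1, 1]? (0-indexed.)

The receptive field on the input at this output position is [0 9 7]. Elementwise product with the kernel and sum: 0·1 + 7·-2.

-14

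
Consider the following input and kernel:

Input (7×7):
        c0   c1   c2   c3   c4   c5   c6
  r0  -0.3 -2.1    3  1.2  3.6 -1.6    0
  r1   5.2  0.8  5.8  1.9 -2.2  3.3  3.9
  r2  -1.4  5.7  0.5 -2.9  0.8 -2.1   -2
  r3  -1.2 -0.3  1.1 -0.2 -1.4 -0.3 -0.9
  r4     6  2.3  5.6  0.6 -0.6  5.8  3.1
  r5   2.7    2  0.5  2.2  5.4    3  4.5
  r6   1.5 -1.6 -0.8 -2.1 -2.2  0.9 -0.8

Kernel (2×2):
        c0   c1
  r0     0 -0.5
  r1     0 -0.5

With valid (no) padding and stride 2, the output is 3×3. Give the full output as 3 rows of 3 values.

Output[0,0]: The receptive field on the input at this output position is [-0.3 -2.1 / 5.2 0.8]. Elementwise product with the kernel and sum: -2.1·-0.5 + 0.8·-0.5.

0.65 -1.55 -0.85
-2.7 1.55 1.2
-2.15 -1.4 -4.4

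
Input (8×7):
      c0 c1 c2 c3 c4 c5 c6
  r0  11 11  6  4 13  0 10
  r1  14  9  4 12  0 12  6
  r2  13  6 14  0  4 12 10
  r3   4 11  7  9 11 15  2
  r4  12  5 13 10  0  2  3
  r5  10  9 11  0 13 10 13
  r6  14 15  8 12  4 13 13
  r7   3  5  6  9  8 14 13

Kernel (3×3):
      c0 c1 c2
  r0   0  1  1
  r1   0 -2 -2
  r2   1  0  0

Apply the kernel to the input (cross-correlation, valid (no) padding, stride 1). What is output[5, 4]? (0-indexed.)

-21

The receptive field on the input at this output position is [13 10 13 / 4 13 13 / 8 14 13]. Elementwise product with the kernel and sum: 10·1 + 13·1 + 13·-2 + 13·-2 + 8·1.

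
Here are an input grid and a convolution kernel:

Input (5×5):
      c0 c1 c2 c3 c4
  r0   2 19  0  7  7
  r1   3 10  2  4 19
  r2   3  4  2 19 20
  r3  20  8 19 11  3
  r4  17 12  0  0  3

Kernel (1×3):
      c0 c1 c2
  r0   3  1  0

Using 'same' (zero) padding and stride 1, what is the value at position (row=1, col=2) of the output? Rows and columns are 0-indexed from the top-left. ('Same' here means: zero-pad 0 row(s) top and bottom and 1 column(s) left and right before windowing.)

The receptive field on the zero-padded input at this output position is [10 2 4]. Elementwise product with the kernel and sum: 10·3 + 2·1.

32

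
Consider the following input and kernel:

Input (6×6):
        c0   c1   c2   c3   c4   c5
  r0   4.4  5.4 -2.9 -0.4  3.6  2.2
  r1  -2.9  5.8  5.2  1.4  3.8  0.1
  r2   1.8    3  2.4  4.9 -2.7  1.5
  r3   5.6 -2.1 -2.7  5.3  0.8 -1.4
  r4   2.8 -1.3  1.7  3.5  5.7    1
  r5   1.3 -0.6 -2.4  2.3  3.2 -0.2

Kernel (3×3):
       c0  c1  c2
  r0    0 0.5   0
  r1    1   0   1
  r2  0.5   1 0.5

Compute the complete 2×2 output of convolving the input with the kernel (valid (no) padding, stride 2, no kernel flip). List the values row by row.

Output[0,0]: The receptive field on the input at this output position is [4.4 5.4 -2.9 / -2.9 5.8 5.2 / 1.8 3 2.4]. Elementwise product with the kernel and sum: 5.4·0.5 + -2.9·1 + 5.2·1 + 1.8·0.5 + 3·1 + 2.4·0.5.
Output[0,1]: The receptive field on the input at this output position is [-2.9 -0.4 3.6 / 5.2 1.4 3.8 / 2.4 4.9 -2.7]. Elementwise product with the kernel and sum: -0.4·0.5 + 5.2·1 + 3.8·1 + 2.4·0.5 + 4.9·1 + -2.7·0.5.

10.1 13.55
5.35 7.75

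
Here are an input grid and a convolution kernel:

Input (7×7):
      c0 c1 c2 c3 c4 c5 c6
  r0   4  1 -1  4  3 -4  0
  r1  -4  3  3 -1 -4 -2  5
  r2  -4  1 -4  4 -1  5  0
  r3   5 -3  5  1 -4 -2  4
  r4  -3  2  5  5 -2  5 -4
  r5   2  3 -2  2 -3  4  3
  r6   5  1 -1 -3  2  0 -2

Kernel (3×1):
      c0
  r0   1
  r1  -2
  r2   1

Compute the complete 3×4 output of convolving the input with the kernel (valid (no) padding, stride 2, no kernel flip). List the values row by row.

Output[0,0]: The receptive field on the input at this output position is [4 / -4 / -4]. Elementwise product with the kernel and sum: 4·1 + -4·-2 + -4·1.
Output[0,1]: The receptive field on the input at this output position is [-1 / 3 / -4]. Elementwise product with the kernel and sum: -1·1 + 3·-2 + -4·1.

8 -11 10 -10
-17 -9 5 -12
-2 8 6 -12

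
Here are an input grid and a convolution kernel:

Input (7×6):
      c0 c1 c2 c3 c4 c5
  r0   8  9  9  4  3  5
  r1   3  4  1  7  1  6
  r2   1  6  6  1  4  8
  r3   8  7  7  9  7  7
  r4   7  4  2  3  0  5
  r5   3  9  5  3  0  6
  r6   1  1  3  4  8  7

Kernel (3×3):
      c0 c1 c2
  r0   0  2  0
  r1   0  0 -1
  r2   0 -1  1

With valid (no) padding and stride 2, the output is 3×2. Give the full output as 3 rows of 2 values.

Output[0,0]: The receptive field on the input at this output position is [8 9 9 / 3 4 1 / 1 6 6]. Elementwise product with the kernel and sum: 9·2 + 1·-1 + 6·-1 + 6·1.
Output[0,1]: The receptive field on the input at this output position is [9 4 3 / 1 7 1 / 6 1 4]. Elementwise product with the kernel and sum: 4·2 + 1·-1 + 1·-1 + 4·1.

17 10
3 -8
5 10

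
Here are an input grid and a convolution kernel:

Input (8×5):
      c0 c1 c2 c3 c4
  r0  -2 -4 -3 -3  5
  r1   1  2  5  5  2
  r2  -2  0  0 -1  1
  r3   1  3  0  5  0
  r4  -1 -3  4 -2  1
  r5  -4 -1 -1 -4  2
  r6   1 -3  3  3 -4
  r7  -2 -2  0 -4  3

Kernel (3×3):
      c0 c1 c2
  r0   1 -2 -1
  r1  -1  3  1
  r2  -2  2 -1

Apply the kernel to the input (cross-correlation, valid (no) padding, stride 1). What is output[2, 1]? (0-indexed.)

The receptive field on the input at this output position is [0 0 -1 / 3 0 5 / -3 4 -2]. Elementwise product with the kernel and sum: 0·1 + 0·-2 + -1·-1 + 3·-1 + 0·3 + 5·1 + -3·-2 + 4·2 + -2·-1.

19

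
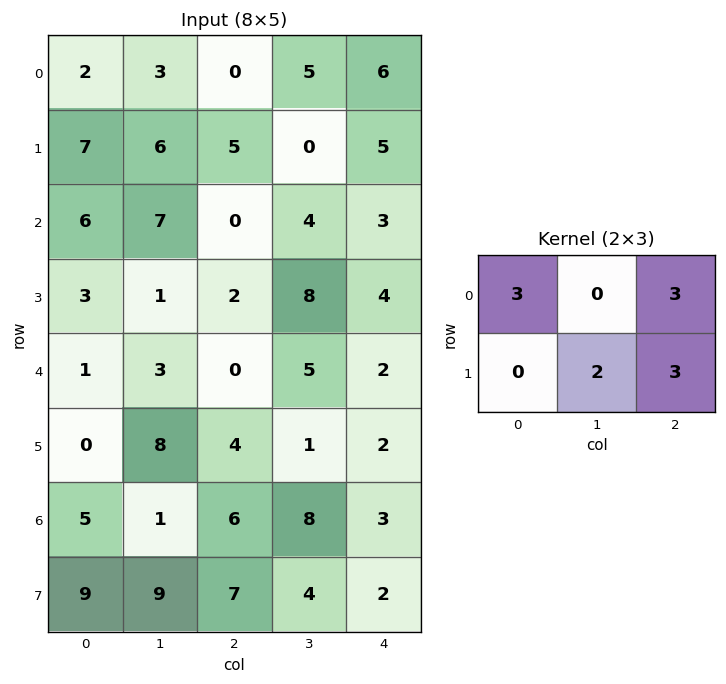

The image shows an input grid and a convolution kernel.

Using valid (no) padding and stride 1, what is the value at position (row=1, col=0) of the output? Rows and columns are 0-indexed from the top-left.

The receptive field on the input at this output position is [7 6 5 / 6 7 0]. Elementwise product with the kernel and sum: 7·3 + 5·3 + 7·2 + 0·3.

50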